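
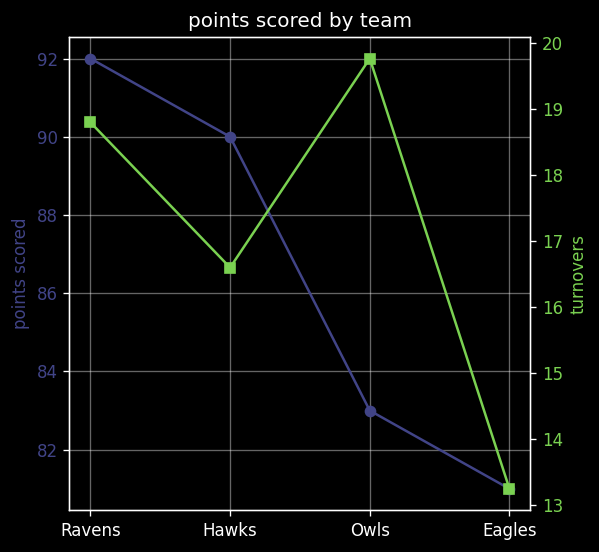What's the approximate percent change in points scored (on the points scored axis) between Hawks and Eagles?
≈ -10%

Hawks ≈ 90, Eagles ≈ 81; (81 − 90) / 90 ≈ -10%.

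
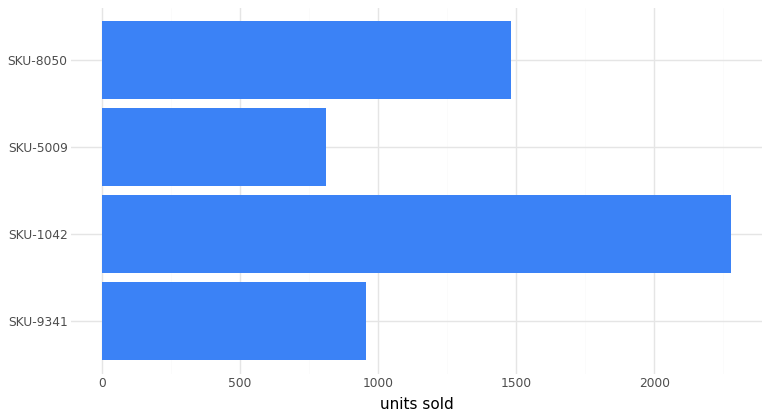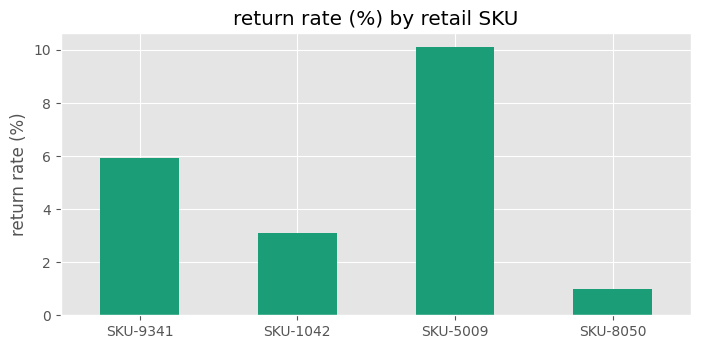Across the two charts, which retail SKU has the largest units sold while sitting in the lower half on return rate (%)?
Chart 2 median return rate (%) ≈ 5; below-median retail SKUs: SKU-1042, SKU-8050. Among those, SKU-1042 has the highest units sold (≈ 2500).

SKU-1042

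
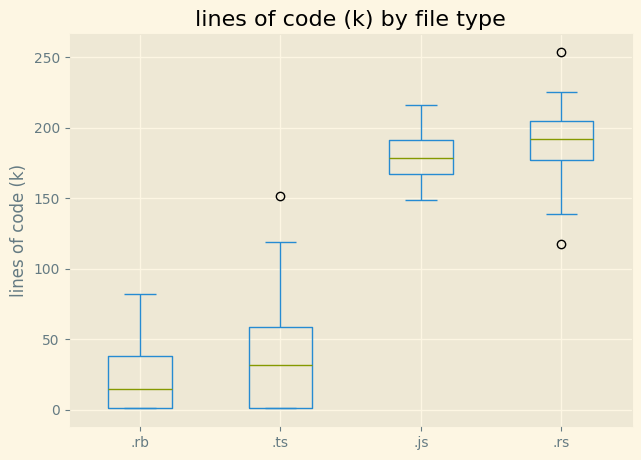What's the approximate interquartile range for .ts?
≈ 60

Q3 ≈ 60, Q1 ≈ 0; IQR ≈ 60.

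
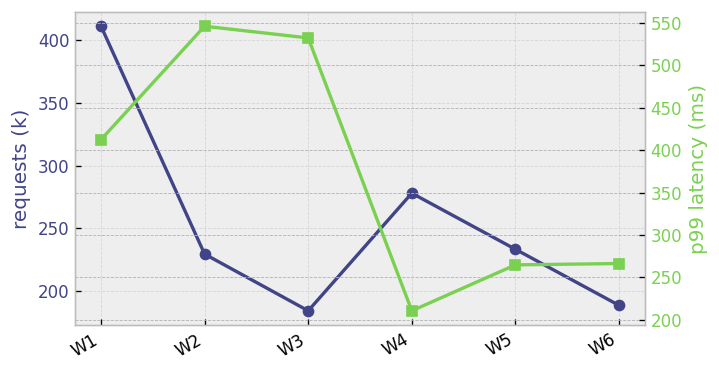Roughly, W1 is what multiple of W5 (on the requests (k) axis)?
W1 ≈ 420, W5 ≈ 240; 420/240 ≈ 1.75.

≈ 1.75×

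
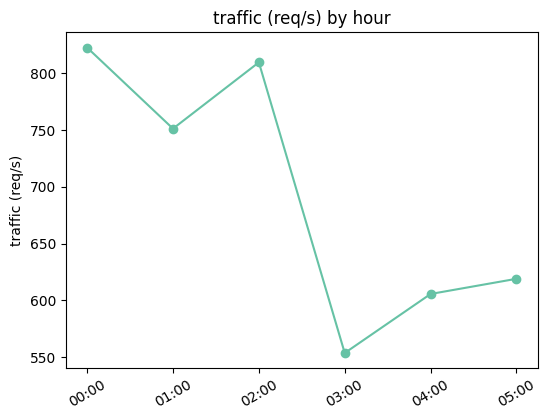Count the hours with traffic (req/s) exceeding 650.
Above 650: 00:00, 01:00, 02:00.

3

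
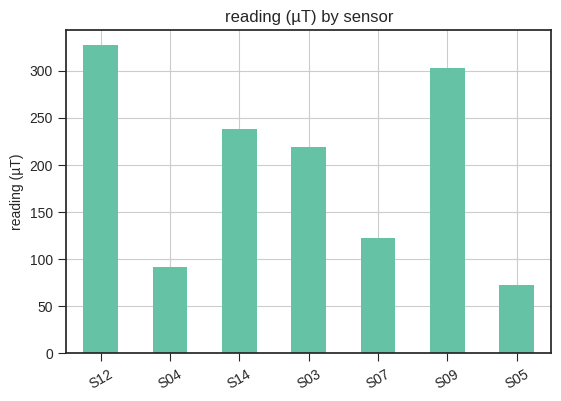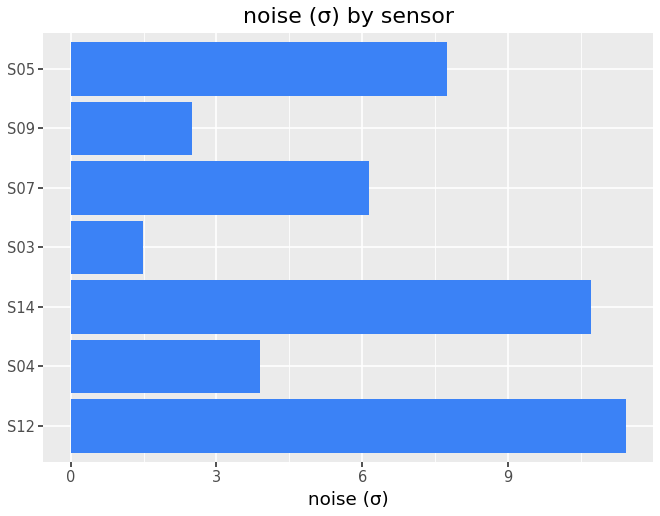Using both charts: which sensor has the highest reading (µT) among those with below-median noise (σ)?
S09

Chart 2 median noise (σ) ≈ 6; below-median sensors: S04, S03, S09. Among those, S09 has the highest reading (µT) (≈ 300).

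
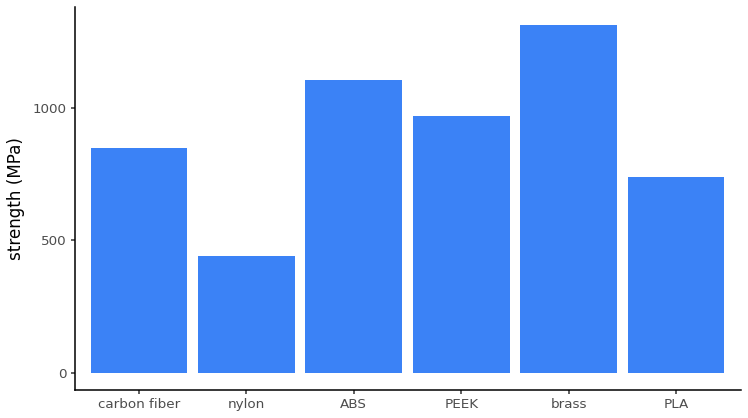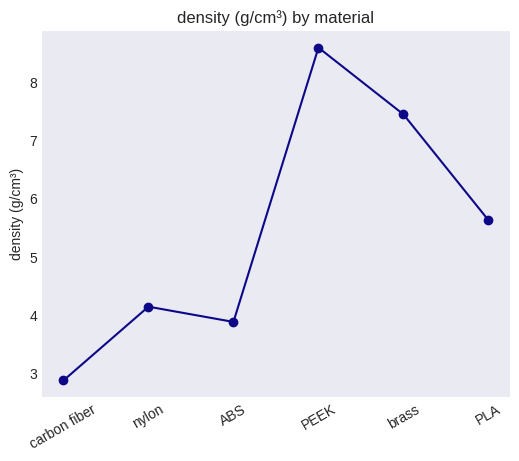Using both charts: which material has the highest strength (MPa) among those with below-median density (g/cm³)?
ABS

Chart 2 median density (g/cm³) ≈ 5; below-median materials: carbon fiber, nylon, ABS. Among those, ABS has the highest strength (MPa) (≈ 1200).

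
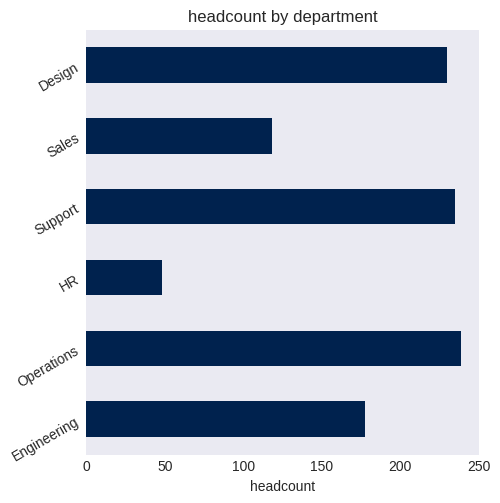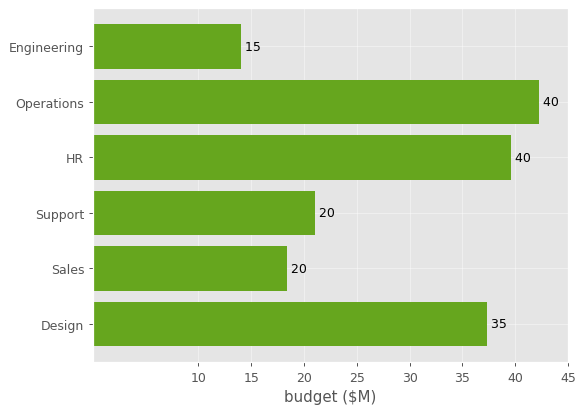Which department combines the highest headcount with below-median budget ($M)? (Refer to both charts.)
Support

Chart 2 median budget ($M) ≈ 30; below-median departments: Engineering, Support, Sales. Among those, Support has the highest headcount (≈ 225).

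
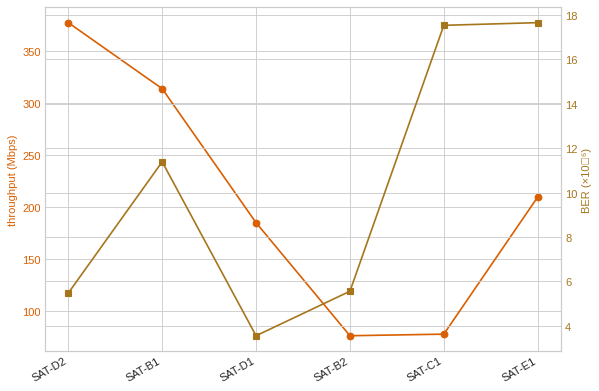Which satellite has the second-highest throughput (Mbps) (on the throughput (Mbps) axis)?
Top 3 (on the throughput (Mbps) axis): SAT-D2 ≈ 400, SAT-B1 ≈ 300, SAT-E1 ≈ 200.

SAT-B1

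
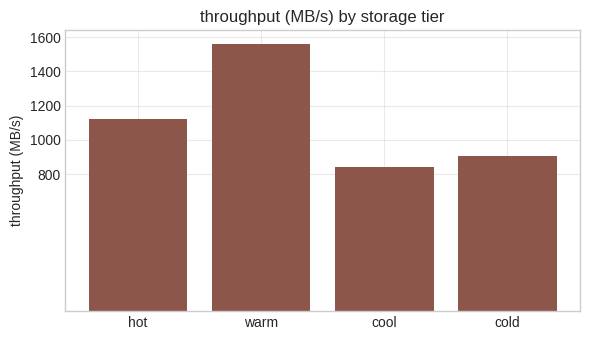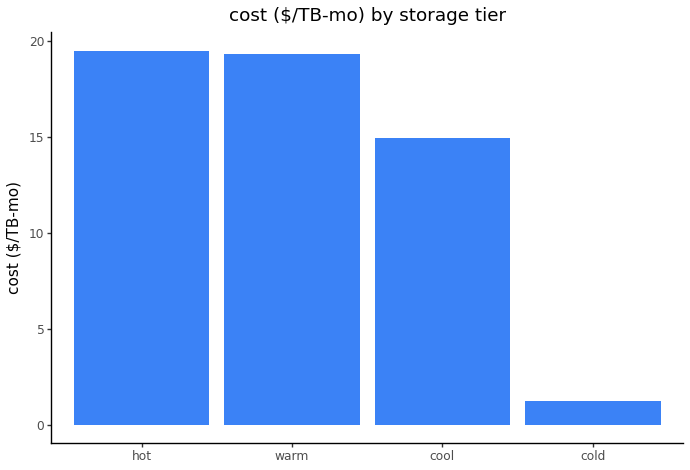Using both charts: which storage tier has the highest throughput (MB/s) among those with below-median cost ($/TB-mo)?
Chart 2 median cost ($/TB-mo) ≈ 18; below-median storage tiers: cool, cold. Among those, cold has the highest throughput (MB/s) (≈ 1000).

cold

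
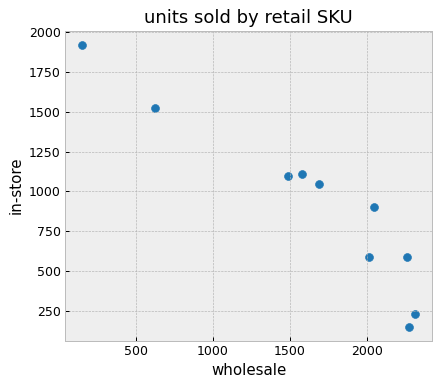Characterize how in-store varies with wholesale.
negative, strong

Points are negatively correlated; strong (|r| ≈ 0.9).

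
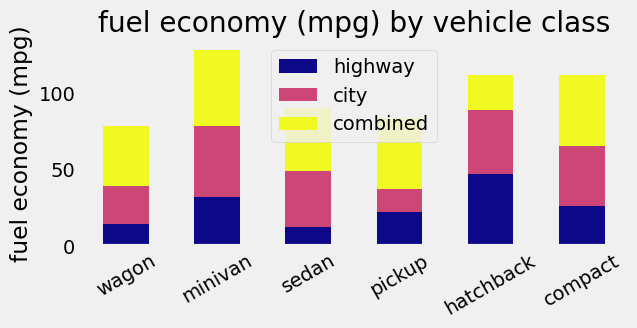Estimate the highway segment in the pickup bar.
≈ 20

highway top ≈ 20, bottom ≈ 0; segment ≈ 20.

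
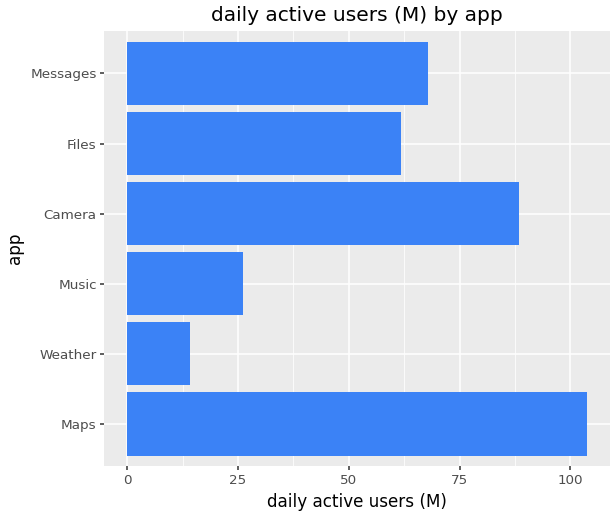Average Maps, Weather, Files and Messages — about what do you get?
≈ 60

(100 + 10 + 60 + 70) / 4 ≈ 60.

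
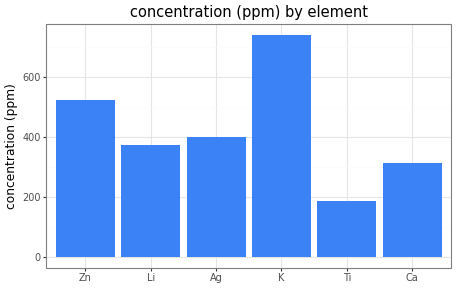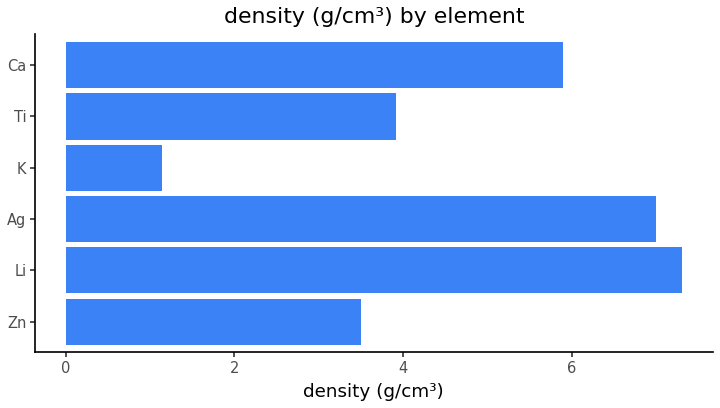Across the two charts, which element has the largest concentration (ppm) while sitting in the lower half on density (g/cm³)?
K

Chart 2 median density (g/cm³) ≈ 5; below-median elements: Zn, K, Ti. Among those, K has the highest concentration (ppm) (≈ 700).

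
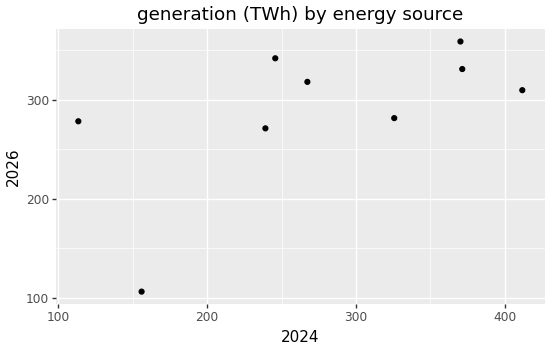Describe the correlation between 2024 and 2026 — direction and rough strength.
Points are positively correlated; moderate (|r| ≈ 0.6).

positive, moderate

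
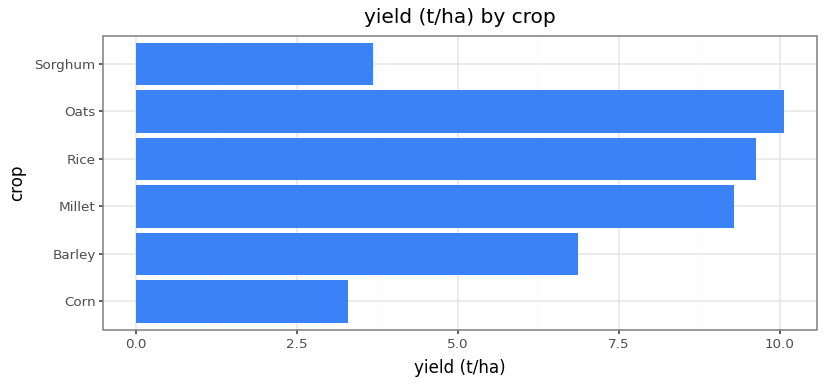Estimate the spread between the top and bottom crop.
≈ 7

Max Oats ≈ 10, min Corn ≈ 3; range ≈ 7.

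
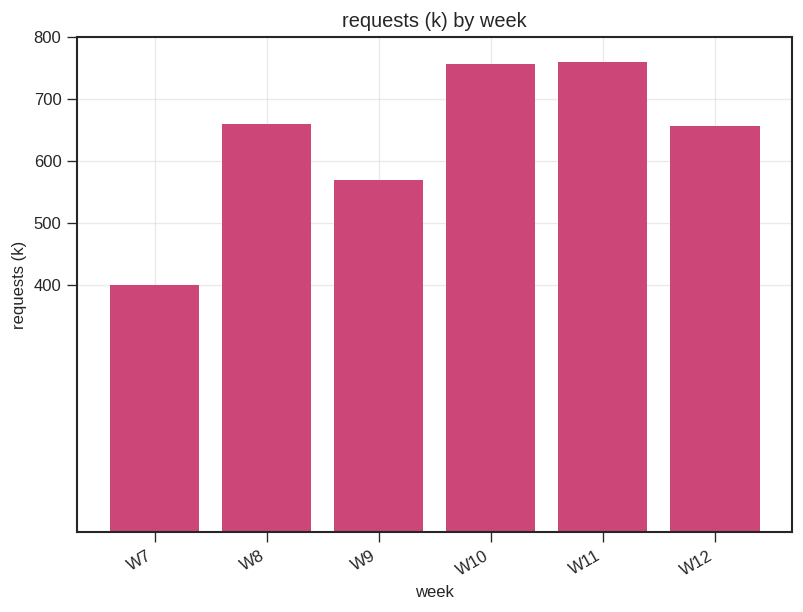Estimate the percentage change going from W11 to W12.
≈ -12.5%

W11 ≈ 800, W12 ≈ 700; (700 − 800) / 800 ≈ -12.5%.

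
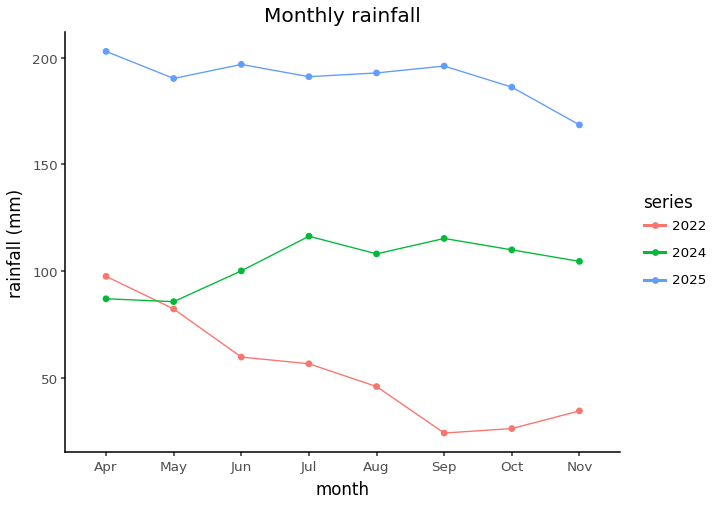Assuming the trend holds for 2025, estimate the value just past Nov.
≈ 140

Last three: 200, 180, 160 → slope ≈ -20/step → next ≈ 140.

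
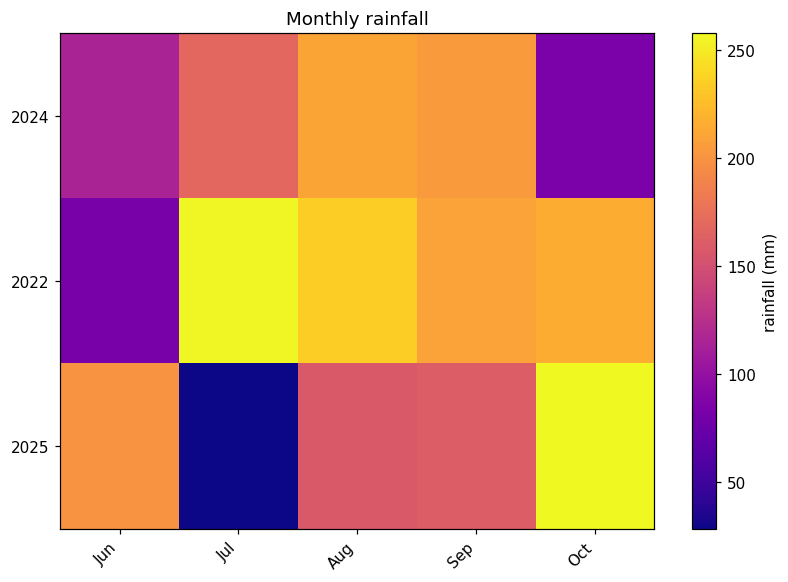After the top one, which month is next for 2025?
Top 3 for 2025: Oct ≈ 260, Jun ≈ 200, Sep ≈ 160.

Jun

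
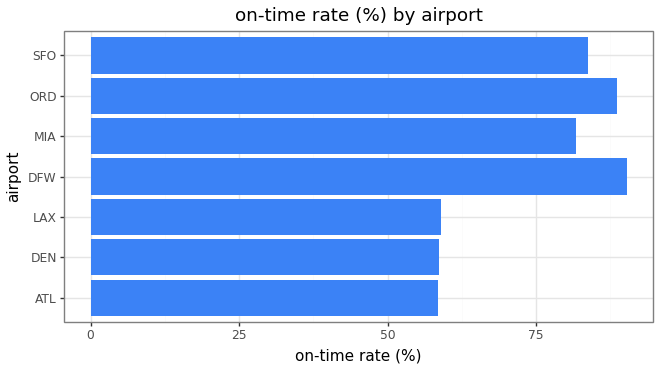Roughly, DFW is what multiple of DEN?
≈ 1.5×

DFW ≈ 90, DEN ≈ 60; 90/60 ≈ 1.5.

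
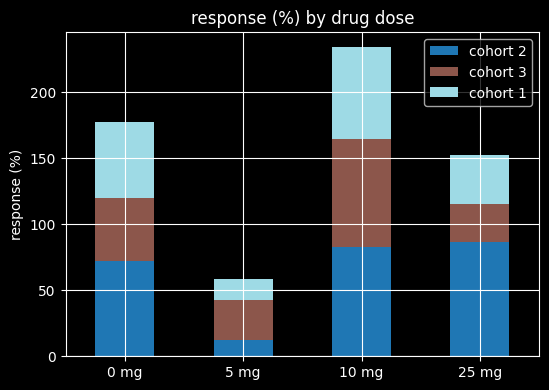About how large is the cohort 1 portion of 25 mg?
cohort 1 top ≈ 160, bottom ≈ 120; segment ≈ 40.

≈ 40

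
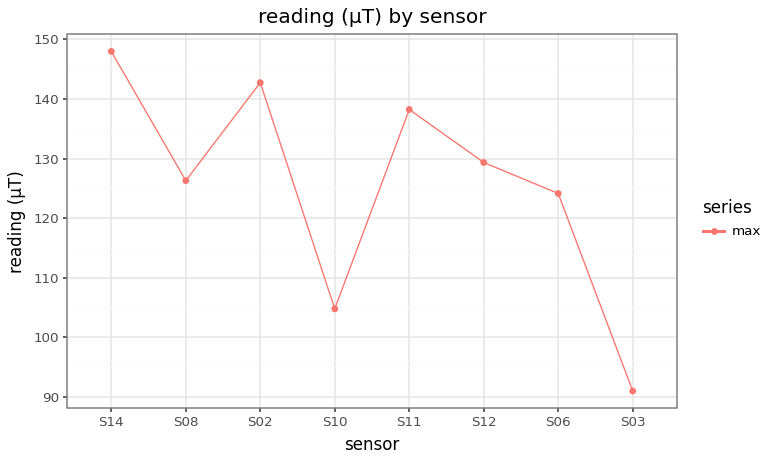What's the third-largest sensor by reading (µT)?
Top 4: S14 ≈ 150, S02 ≈ 145, S11 ≈ 140, S12 ≈ 130.

S11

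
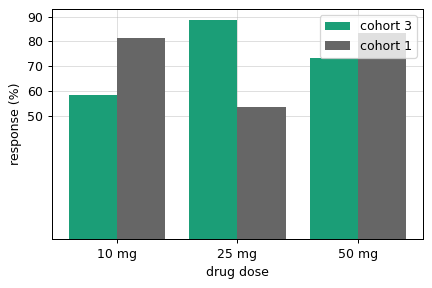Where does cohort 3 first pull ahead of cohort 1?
10 mg: cohort 3 ≈ 60 vs cohort 1 ≈ 80 (not yet); 25 mg: cohort 3 ≈ 90 vs cohort 1 ≈ 50 (first crossover).

25 mg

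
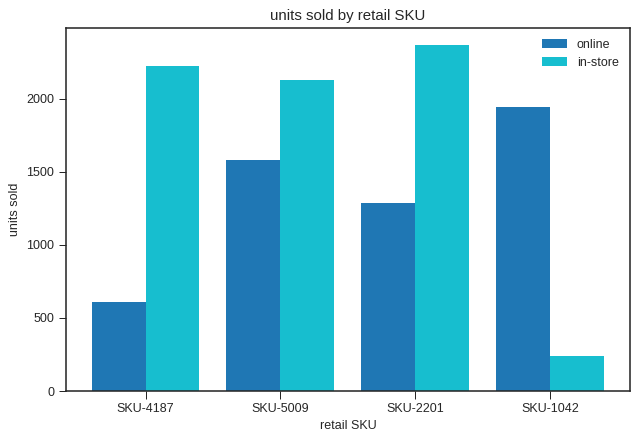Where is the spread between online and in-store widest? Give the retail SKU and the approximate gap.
SKU-1042: online ≈ 2000, in-store ≈ 200 → gap ≈ 1800. Next-largest (SKU-4187) is only ≈ 1600.

SKU-1042, ≈ 1800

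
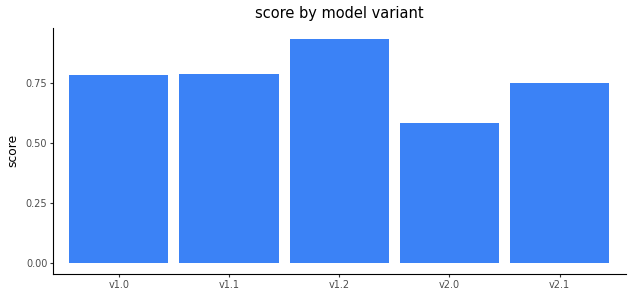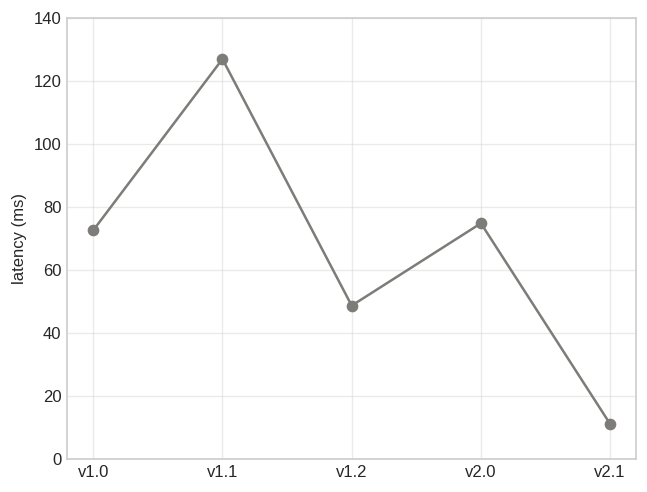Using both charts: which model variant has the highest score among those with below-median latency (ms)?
v1.2

Chart 2 median latency (ms) ≈ 80; below-median model variants: v1.2, v2.1. Among those, v1.2 has the highest score (≈ 0.9).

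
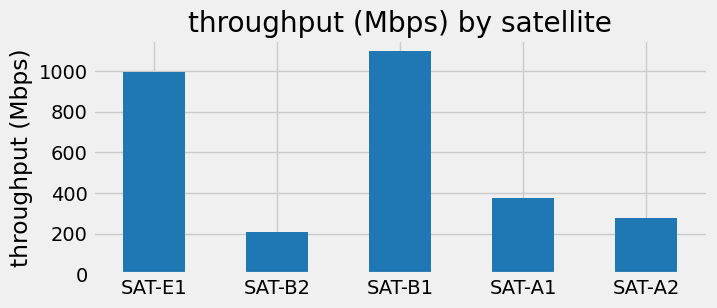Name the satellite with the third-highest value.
SAT-A1

Top 4: SAT-B1 ≈ 1100, SAT-E1 ≈ 1000, SAT-A1 ≈ 400, SAT-A2 ≈ 300.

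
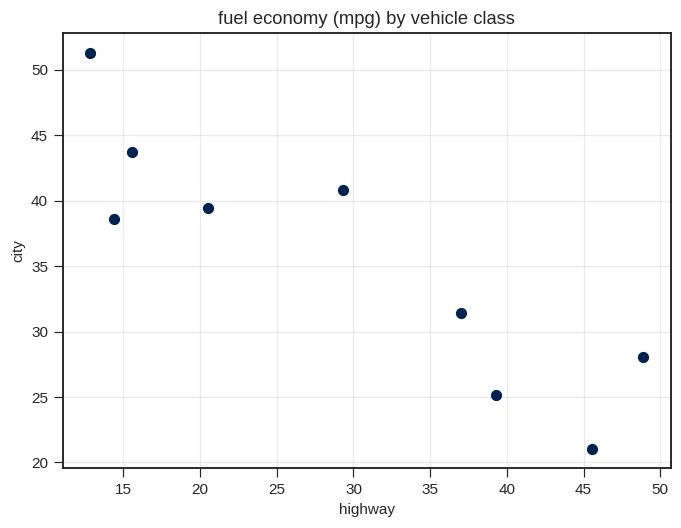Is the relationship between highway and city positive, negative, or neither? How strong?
Points are negatively correlated; strong (|r| ≈ 0.9).

negative, strong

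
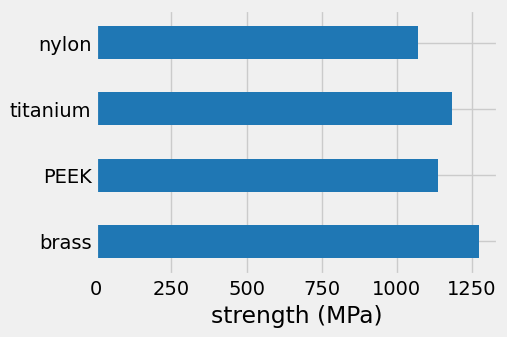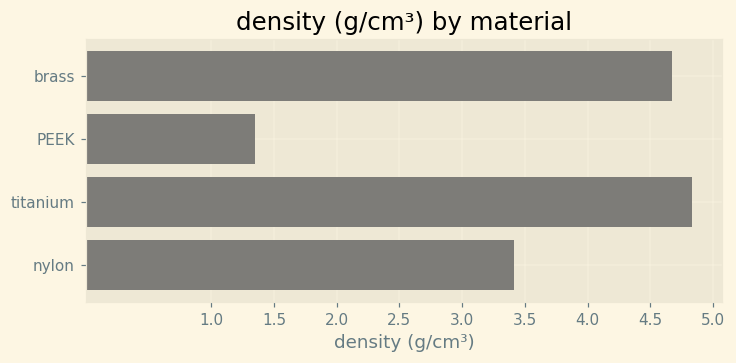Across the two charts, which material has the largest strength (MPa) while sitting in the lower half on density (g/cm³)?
Chart 2 median density (g/cm³) ≈ 4; below-median materials: PEEK, nylon. Among those, PEEK has the highest strength (MPa) (≈ 1200).

PEEK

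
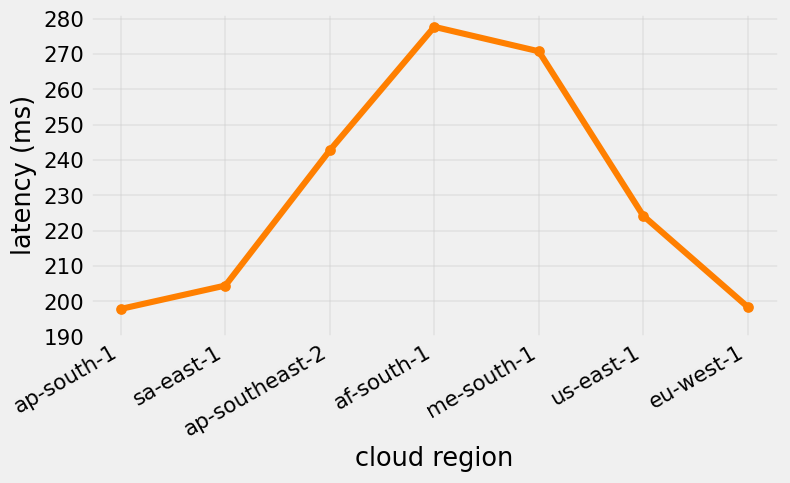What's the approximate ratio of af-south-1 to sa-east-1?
af-south-1 ≈ 280, sa-east-1 ≈ 200; 280/200 ≈ 1.4.

≈ 1.4×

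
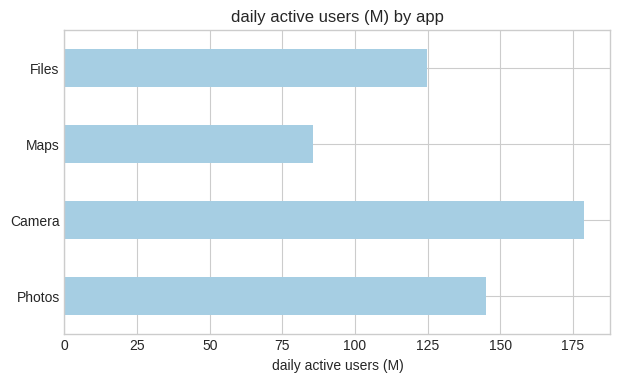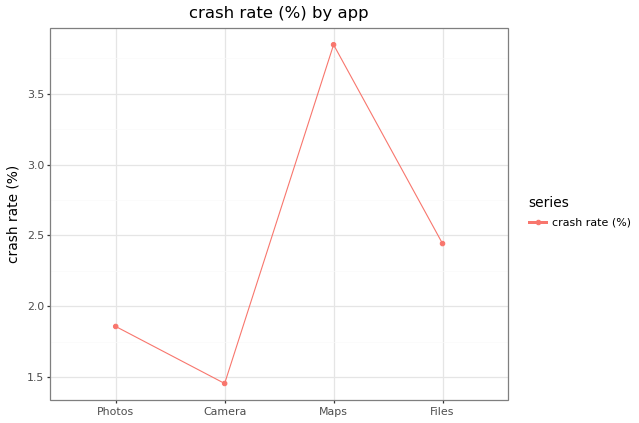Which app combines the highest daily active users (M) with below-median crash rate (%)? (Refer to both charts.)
Chart 2 median crash rate (%) ≈ 2; below-median apps: Photos, Camera. Among those, Camera has the highest daily active users (M) (≈ 180).

Camera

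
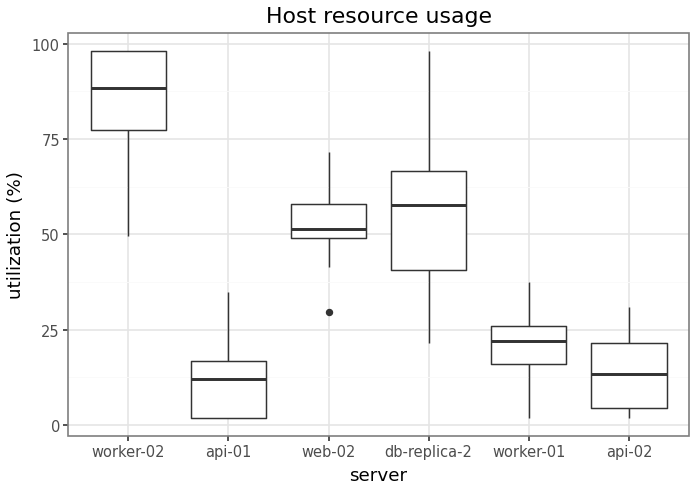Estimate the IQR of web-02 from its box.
≈ 10

Q3 ≈ 60, Q1 ≈ 50; IQR ≈ 10.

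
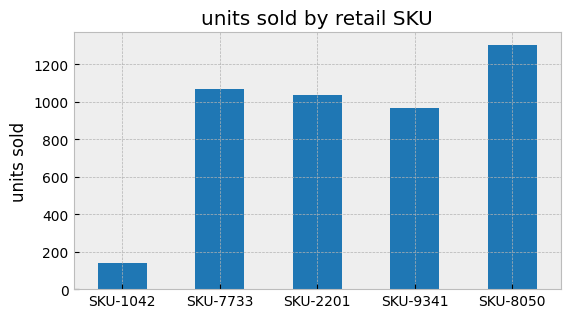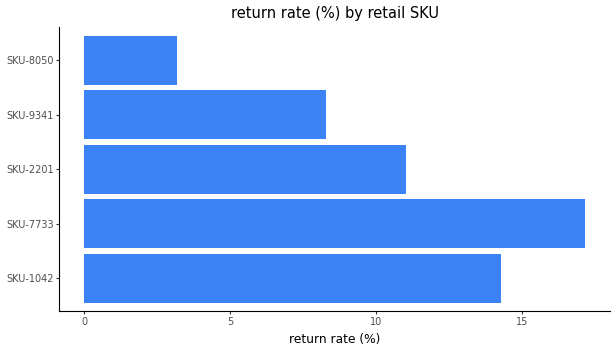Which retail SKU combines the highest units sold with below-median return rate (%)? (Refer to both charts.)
Chart 2 median return rate (%) ≈ 12; below-median retail SKUs: SKU-9341, SKU-8050. Among those, SKU-8050 has the highest units sold (≈ 1400).

SKU-8050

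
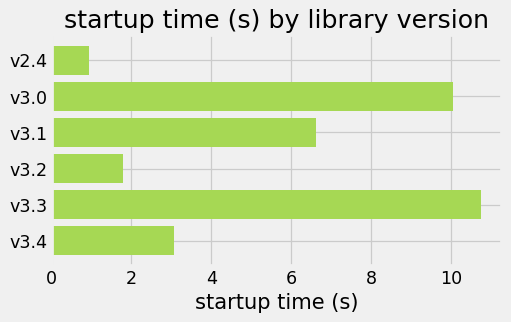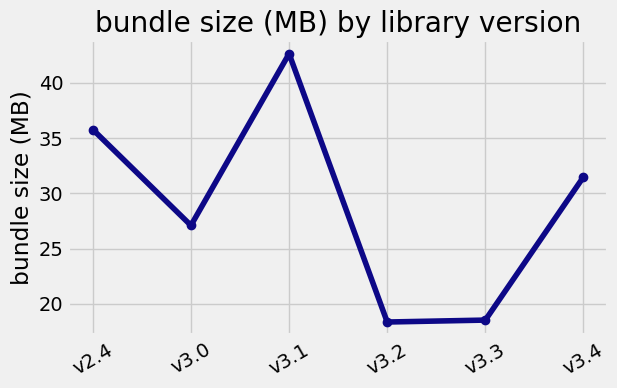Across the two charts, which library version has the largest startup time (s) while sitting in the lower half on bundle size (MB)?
Chart 2 median bundle size (MB) ≈ 30; below-median library versions: v3.0, v3.2, v3.3. Among those, v3.3 has the highest startup time (s) (≈ 11).

v3.3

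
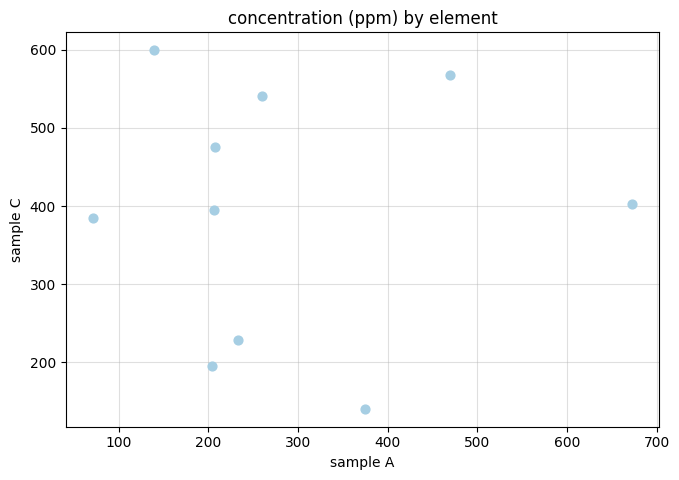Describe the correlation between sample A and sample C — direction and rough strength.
no clear correlation

Points are roughly uncorrelated; weak (|r| ≈ 0.0).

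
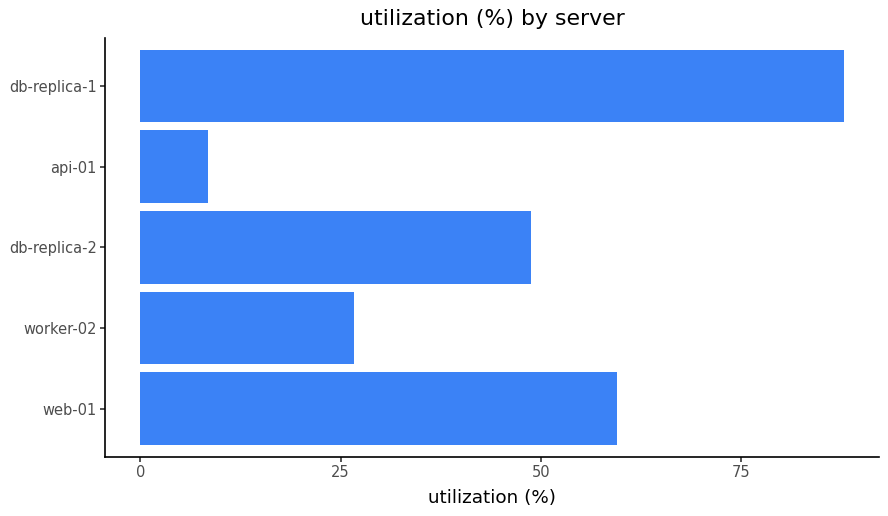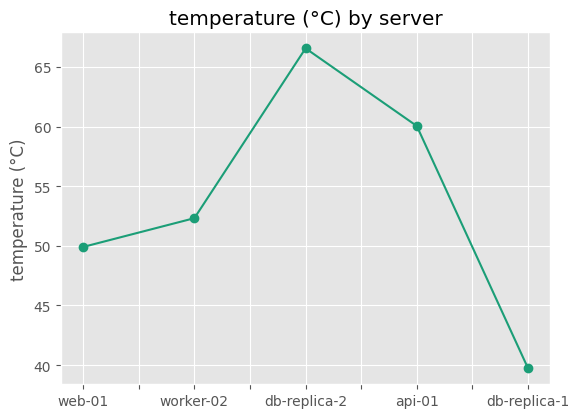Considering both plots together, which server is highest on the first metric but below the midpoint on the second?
Chart 2 median temperature (°C) ≈ 50; below-median servers: web-01, db-replica-1. Among those, db-replica-1 has the highest utilization (%) (≈ 90).

db-replica-1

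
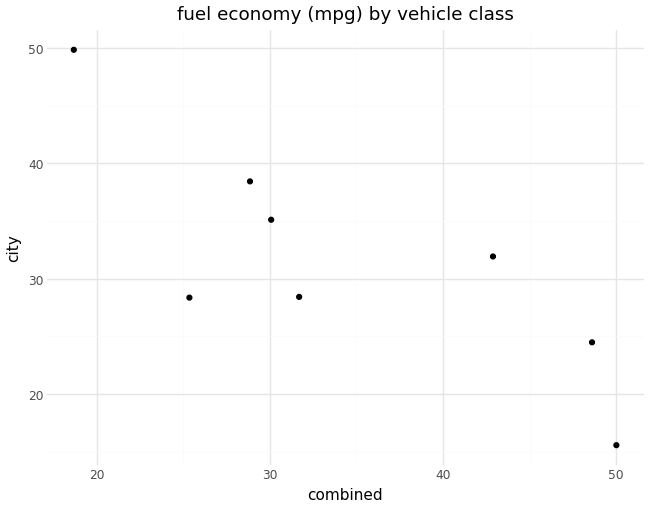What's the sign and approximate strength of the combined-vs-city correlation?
negative, strong

Points are negatively correlated; strong (|r| ≈ 0.8).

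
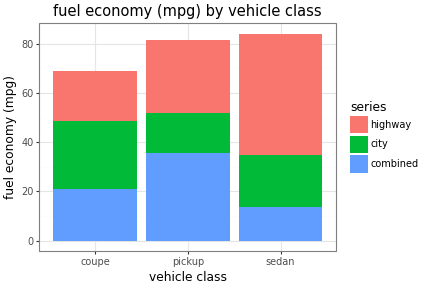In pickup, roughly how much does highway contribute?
≈ 30

highway top ≈ 80, bottom ≈ 50; segment ≈ 30.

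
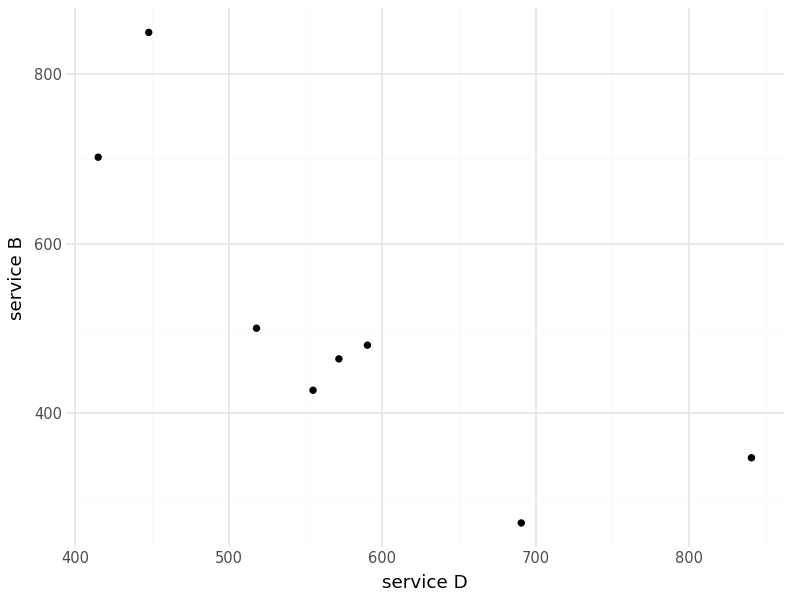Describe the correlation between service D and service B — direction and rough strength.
Points are negatively correlated; strong (|r| ≈ 0.8).

negative, strong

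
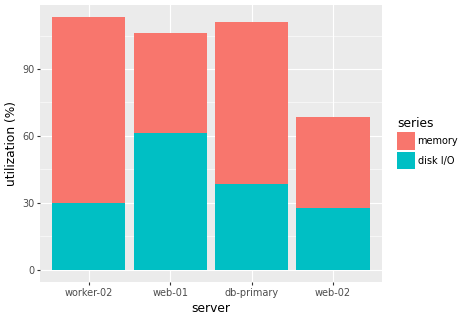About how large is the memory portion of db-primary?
≈ 70

memory top ≈ 110, bottom ≈ 40; segment ≈ 70.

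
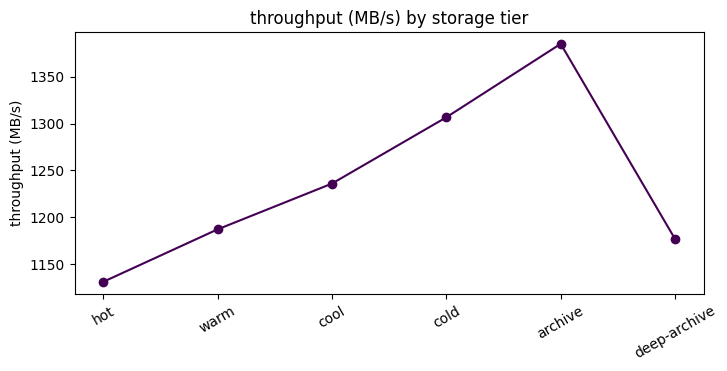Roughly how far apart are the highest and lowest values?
Max archive ≈ 1375, min hot ≈ 1125; range ≈ 250.

≈ 250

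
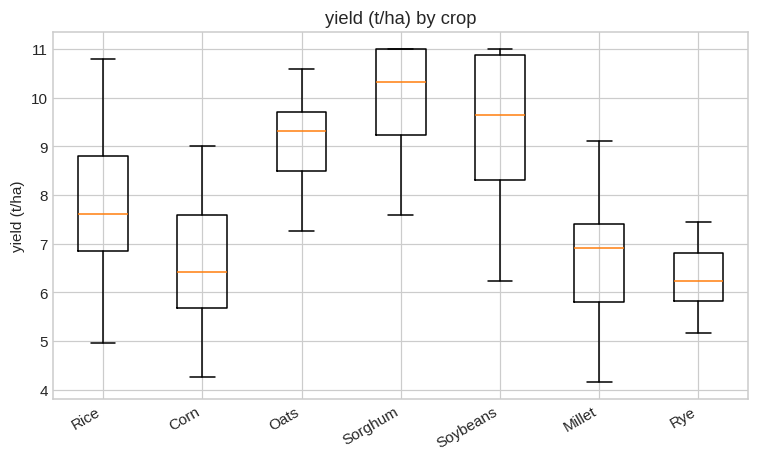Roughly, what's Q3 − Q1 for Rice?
Q3 ≈ 9.0, Q1 ≈ 7.0; IQR ≈ 2.0.

≈ 2.0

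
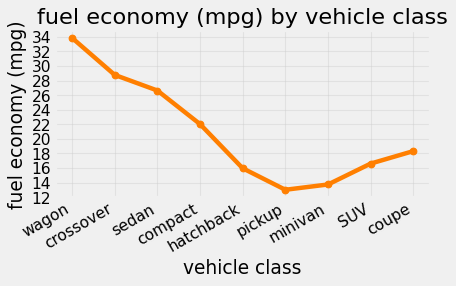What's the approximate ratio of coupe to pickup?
≈ 1.29×

coupe ≈ 18, pickup ≈ 14; 18/14 ≈ 1.29.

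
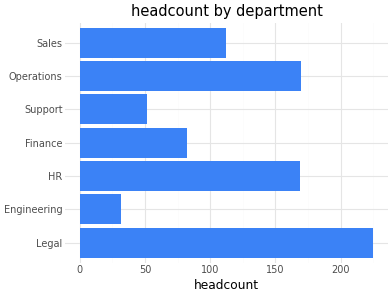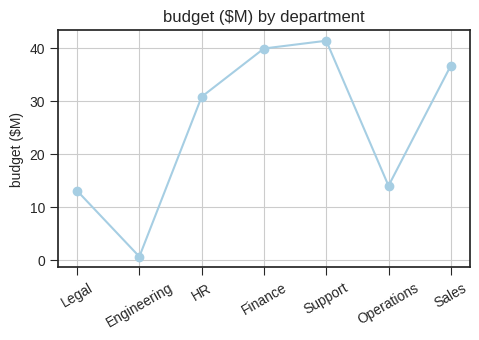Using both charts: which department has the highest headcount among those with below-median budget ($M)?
Legal

Chart 2 median budget ($M) ≈ 30; below-median departments: Legal, Engineering, Operations. Among those, Legal has the highest headcount (≈ 225).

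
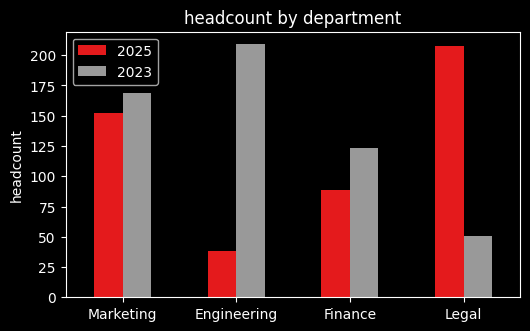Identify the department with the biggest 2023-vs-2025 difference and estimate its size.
Engineering, ≈ 160

Engineering: 2023 ≈ 200, 2025 ≈ 40 → gap ≈ 160. Next-largest (Legal) is only ≈ 140.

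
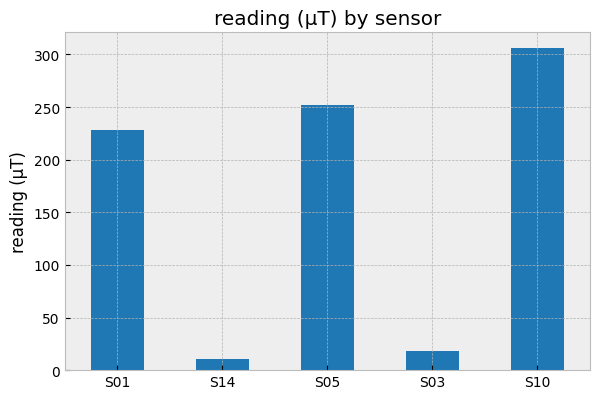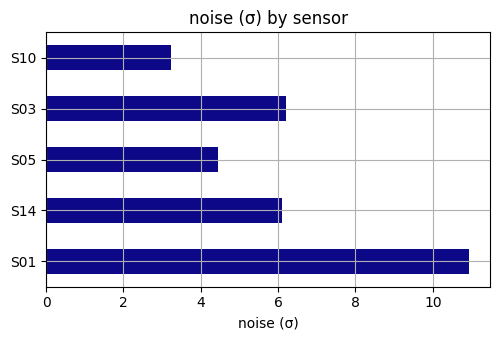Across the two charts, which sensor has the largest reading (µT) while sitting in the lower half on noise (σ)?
Chart 2 median noise (σ) ≈ 6; below-median sensors: S05, S10. Among those, S10 has the highest reading (µT) (≈ 300).

S10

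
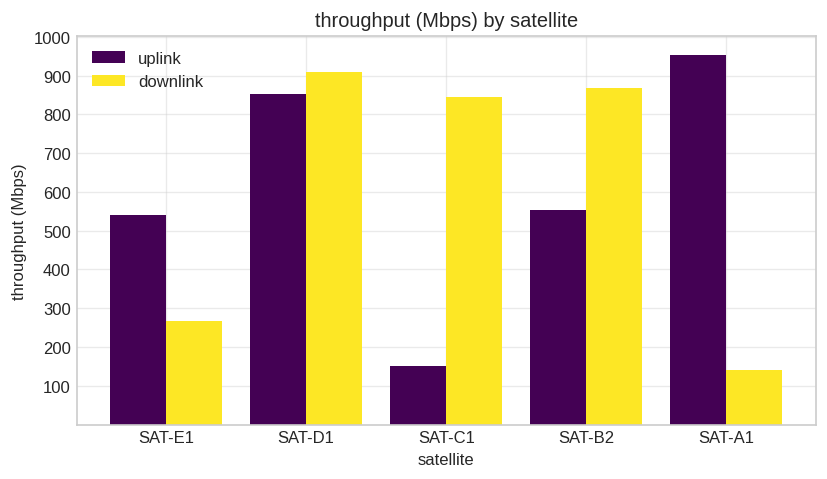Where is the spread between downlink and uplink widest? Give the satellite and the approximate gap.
SAT-A1, ≈ 900 Mbps

SAT-A1: downlink ≈ 100, uplink ≈ 1000 → gap ≈ 900. Next-largest (SAT-C1) is only ≈ 700.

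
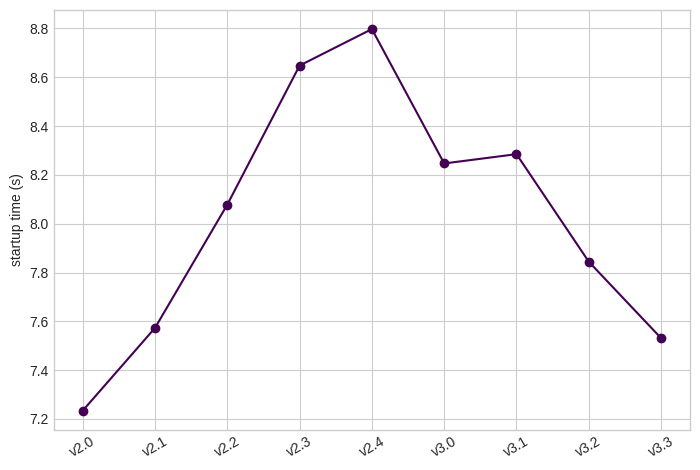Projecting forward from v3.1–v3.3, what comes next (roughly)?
≈ 7.3

Last three: 8.2, 7.8, 7.6 → slope ≈ -0.3/step → next ≈ 7.3.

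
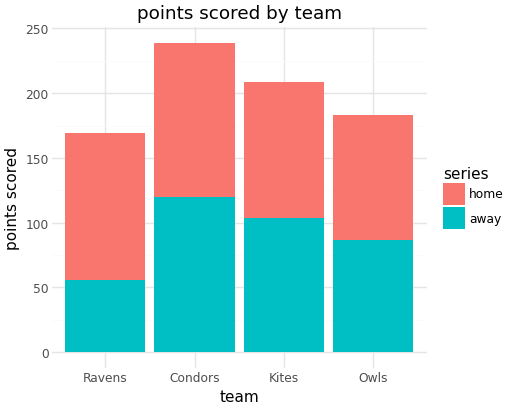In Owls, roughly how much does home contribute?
home top ≈ 180, bottom ≈ 80; segment ≈ 100.

≈ 100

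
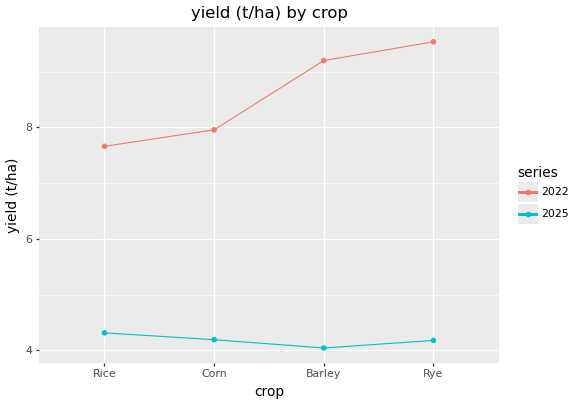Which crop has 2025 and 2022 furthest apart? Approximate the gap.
Rye: 2025 ≈ 4.0, 2022 ≈ 9.5 → gap ≈ 5.5. Next-largest (Barley) is only ≈ 5.0.

Rye, ≈ 5.5 t/ha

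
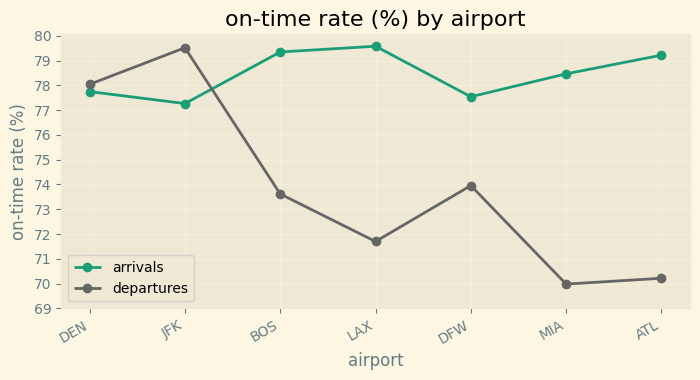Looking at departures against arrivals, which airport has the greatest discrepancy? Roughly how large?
ATL, ≈ 9 %

ATL: departures ≈ 70, arrivals ≈ 79 → gap ≈ 9. Next-largest (MIA) is only ≈ 8.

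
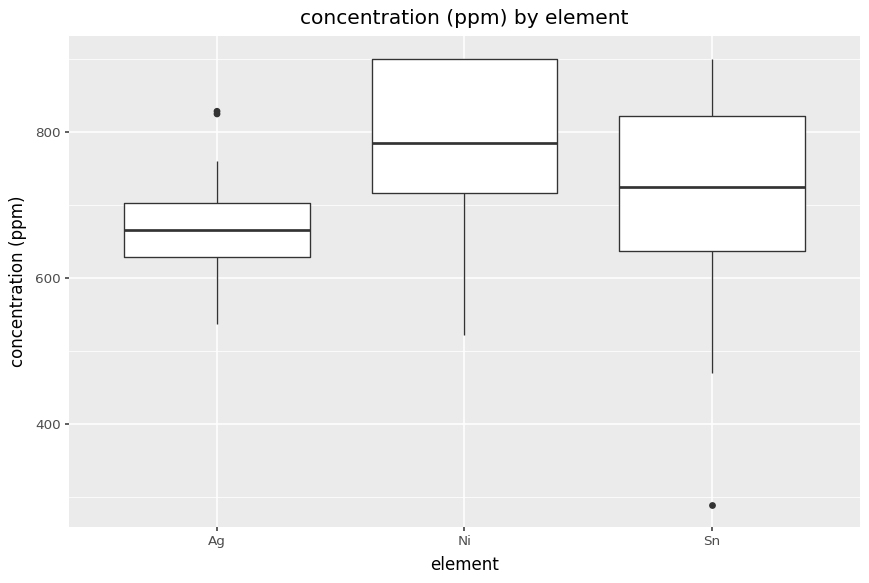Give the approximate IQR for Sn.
≈ 180

Q3 ≈ 820, Q1 ≈ 640; IQR ≈ 180.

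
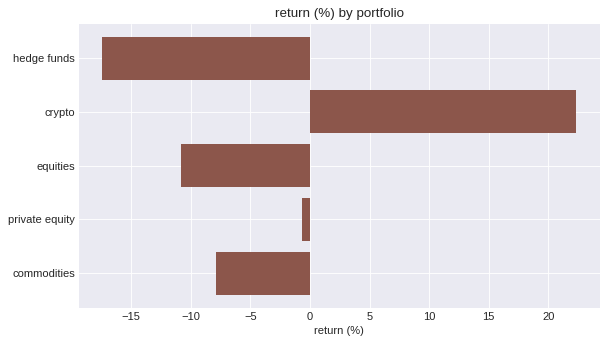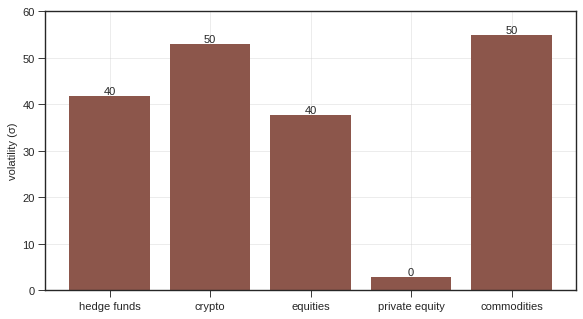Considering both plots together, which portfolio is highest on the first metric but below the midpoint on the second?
private equity

Chart 2 median volatility (σ) ≈ 40; below-median portfolios: equities, private equity. Among those, private equity has the highest return (%) (≈ 0).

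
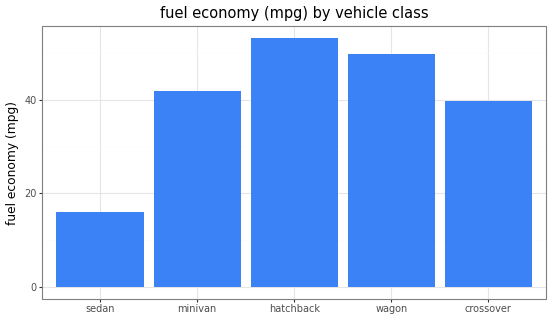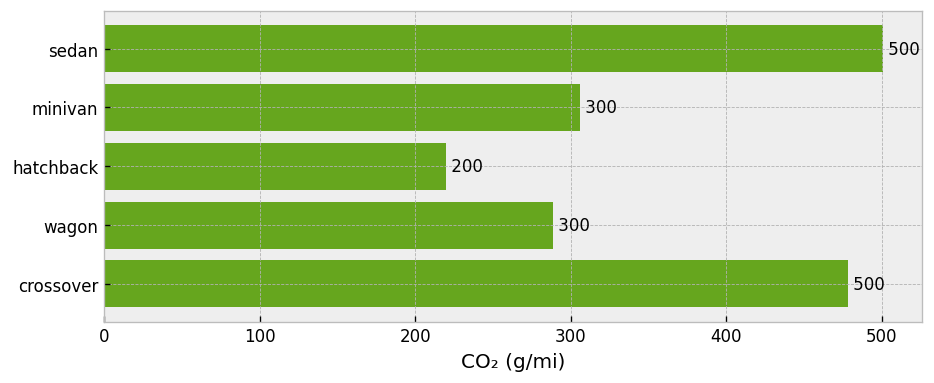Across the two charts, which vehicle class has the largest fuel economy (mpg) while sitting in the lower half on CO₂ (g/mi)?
hatchback

Chart 2 median CO₂ (g/mi) ≈ 300; below-median vehicle classes: hatchback, wagon. Among those, hatchback has the highest fuel economy (mpg) (≈ 55).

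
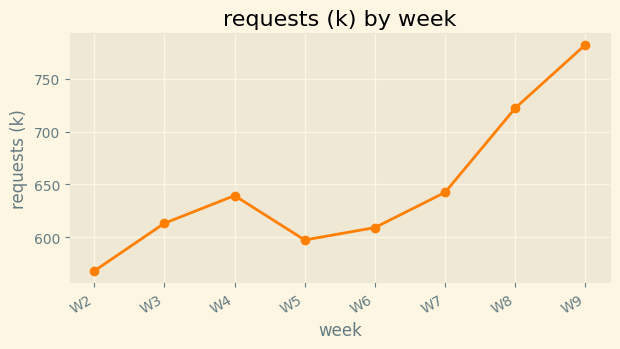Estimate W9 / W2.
W9 ≈ 780, W2 ≈ 560; 780/560 ≈ 1.39.

≈ 1.39×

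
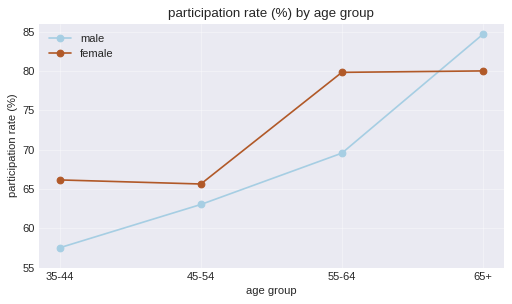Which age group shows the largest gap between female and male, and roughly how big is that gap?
55-64, ≈ 10 %

55-64: female ≈ 80, male ≈ 70 → gap ≈ 10. Next-largest (35-44) is only ≈ 5.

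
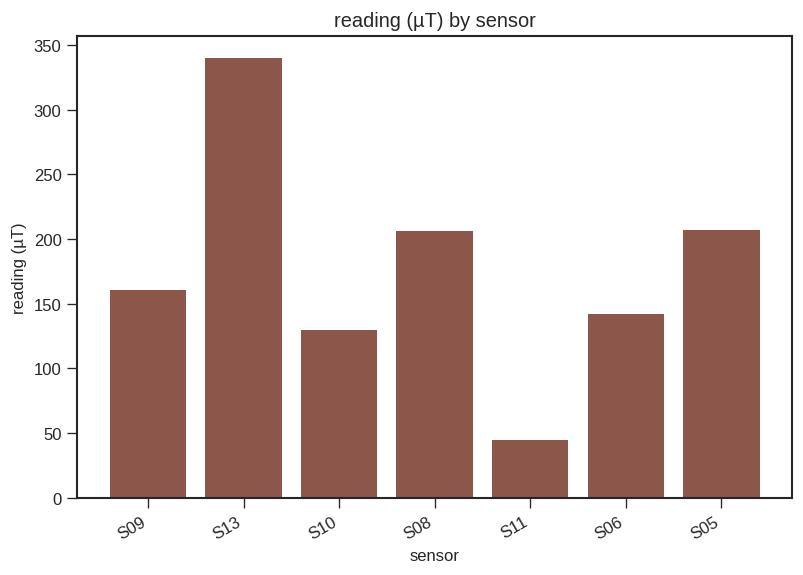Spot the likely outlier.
S13 ≈ 350; the rest sit between ≈ 50 and ≈ 200.

S13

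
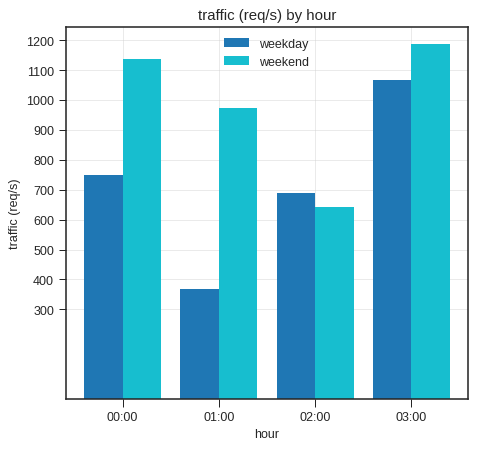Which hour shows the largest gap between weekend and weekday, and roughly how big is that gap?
01:00, ≈ 600 req/s

01:00: weekend ≈ 1000, weekday ≈ 400 → gap ≈ 600. Next-largest (00:00) is only ≈ 400.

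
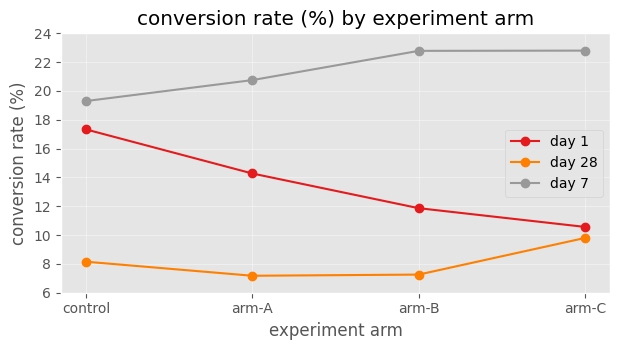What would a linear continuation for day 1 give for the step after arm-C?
Last three: 14, 12, 10 → slope ≈ -2/step → next ≈ 8.

≈ 8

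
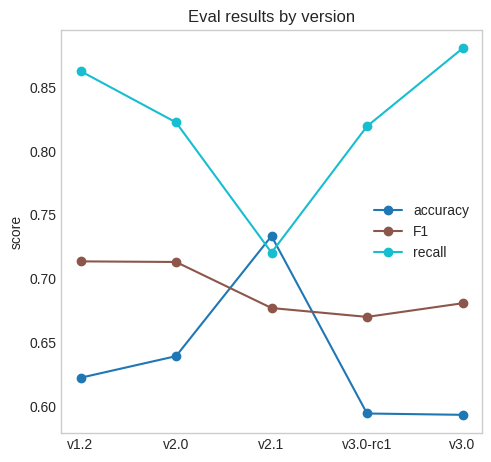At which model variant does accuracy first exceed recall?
v2.0: accuracy ≈ 0.65 vs recall ≈ 0.80 (not yet); v2.1: accuracy ≈ 0.75 vs recall ≈ 0.70 (first crossover).

v2.1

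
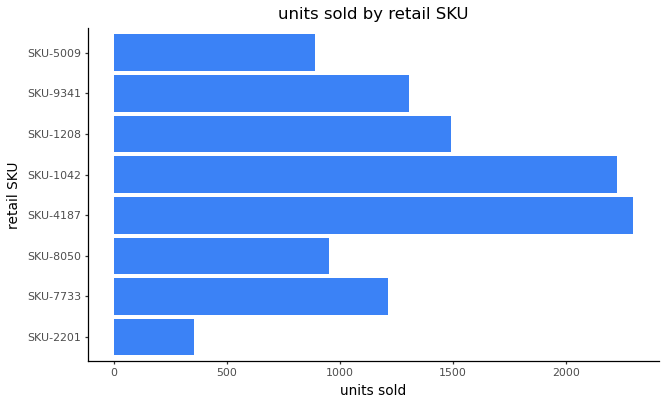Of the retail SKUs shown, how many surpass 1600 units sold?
2

Above 1600: SKU-4187, SKU-1042.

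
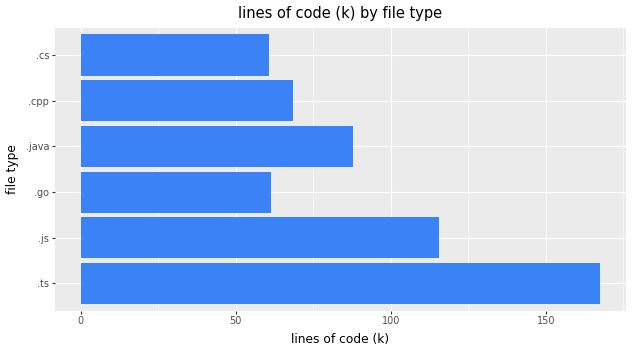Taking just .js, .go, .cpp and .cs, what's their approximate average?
(120 + 60 + 60 + 60) / 4 ≈ 75.

≈ 75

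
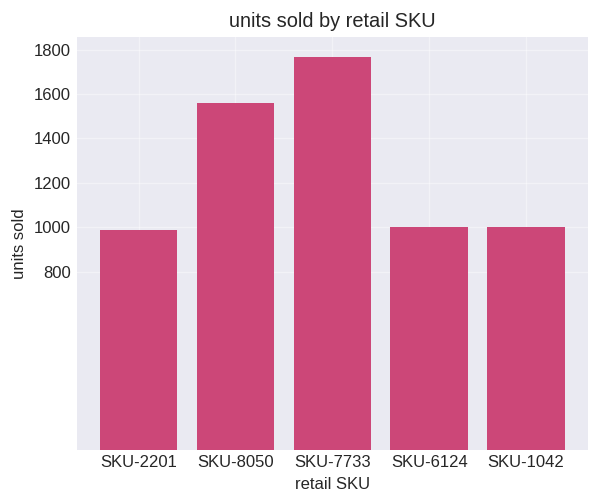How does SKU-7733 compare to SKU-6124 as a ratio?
SKU-7733 ≈ 1800, SKU-6124 ≈ 1000; 1800/1000 ≈ 1.8.

≈ 1.8×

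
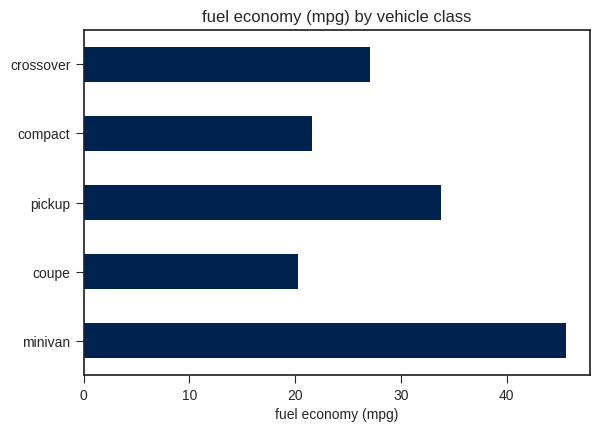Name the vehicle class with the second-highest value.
Top 3: minivan ≈ 45, pickup ≈ 35, crossover ≈ 25.

pickup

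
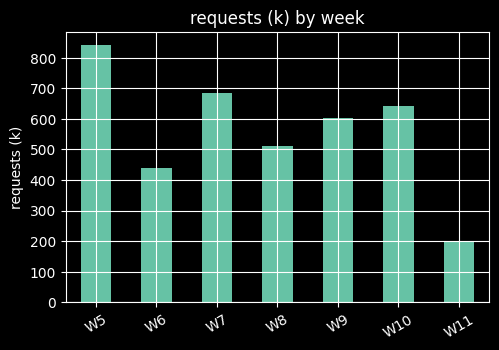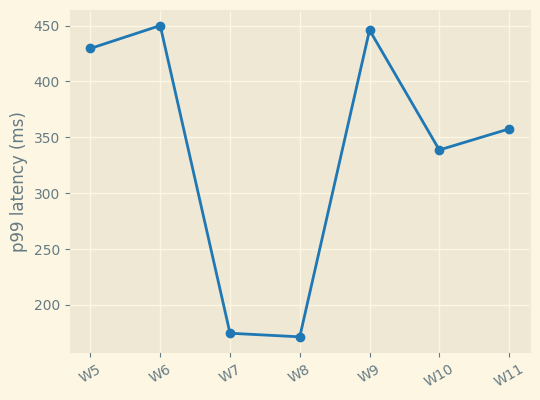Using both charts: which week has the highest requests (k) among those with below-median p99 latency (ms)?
W7

Chart 2 median p99 latency (ms) ≈ 350; below-median weeks: W7, W8, W10. Among those, W7 has the highest requests (k) (≈ 700).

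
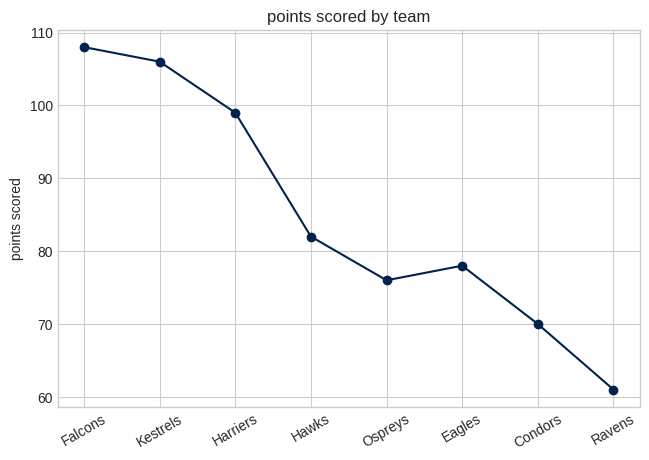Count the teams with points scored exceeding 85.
Above 85: Falcons, Kestrels, Harriers.

3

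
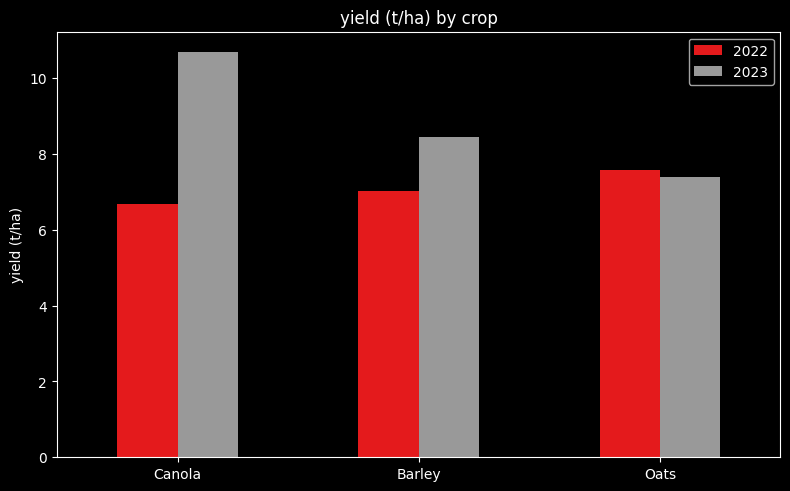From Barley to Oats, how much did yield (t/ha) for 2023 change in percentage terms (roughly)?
≈ -12.5%

Barley ≈ 8, Oats ≈ 7; (7 − 8) / 8 ≈ -12.5%.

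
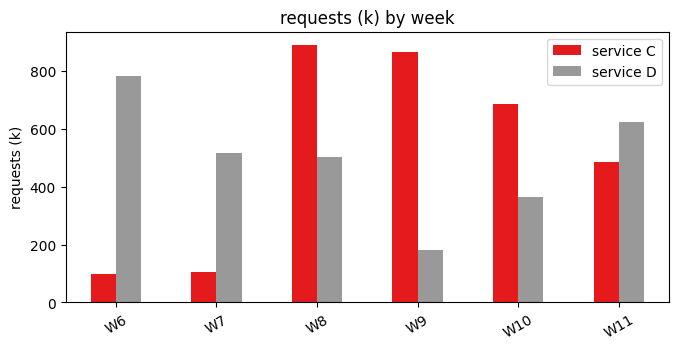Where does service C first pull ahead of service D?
W7: service C ≈ 100 vs service D ≈ 500 (not yet); W8: service C ≈ 900 vs service D ≈ 500 (first crossover).

W8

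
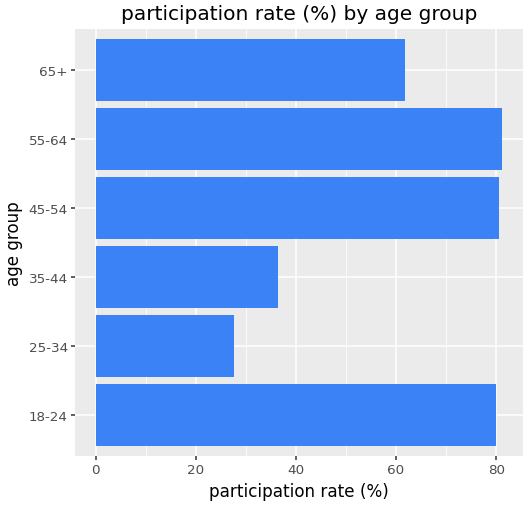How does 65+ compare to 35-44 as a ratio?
65+ ≈ 60, 35-44 ≈ 40; 60/40 ≈ 1.5.

≈ 1.5×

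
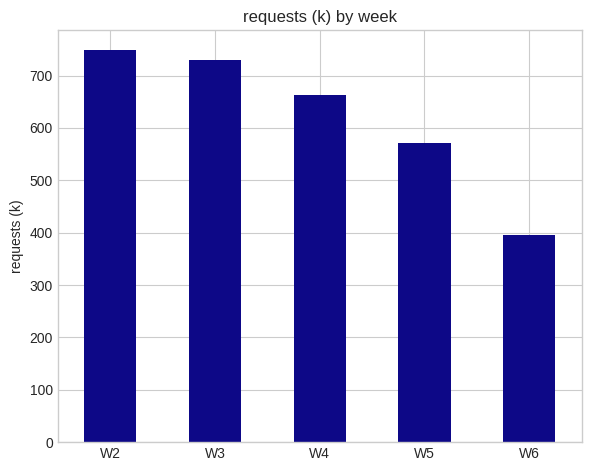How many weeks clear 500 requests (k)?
4

Above 500: W2, W3, W4, W5.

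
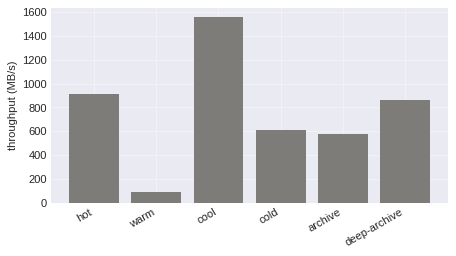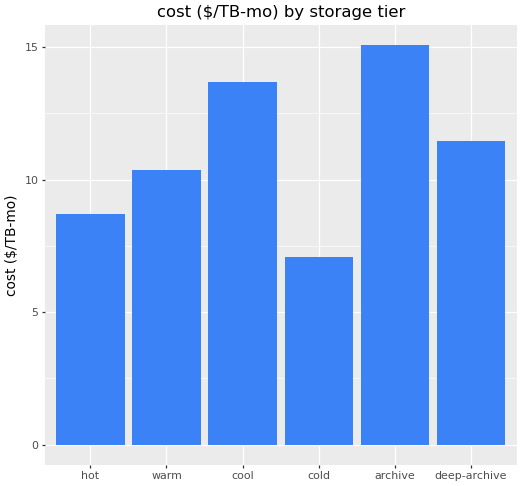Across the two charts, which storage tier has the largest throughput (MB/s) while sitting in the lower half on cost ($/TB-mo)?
Chart 2 median cost ($/TB-mo) ≈ 10; below-median storage tiers: hot, warm, cold. Among those, hot has the highest throughput (MB/s) (≈ 1000).

hot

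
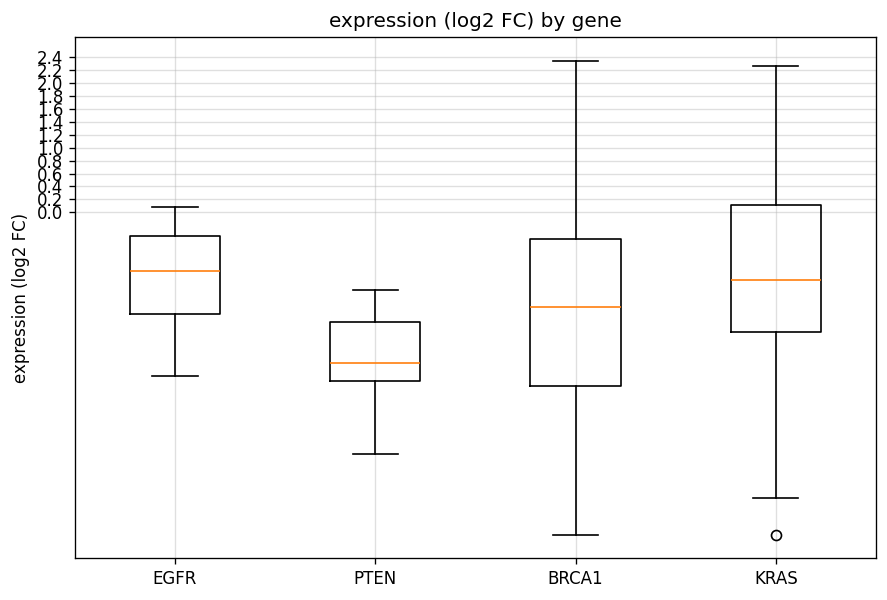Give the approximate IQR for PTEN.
Q3 ≈ -1.8, Q1 ≈ -2.6; IQR ≈ 0.8.

≈ 0.8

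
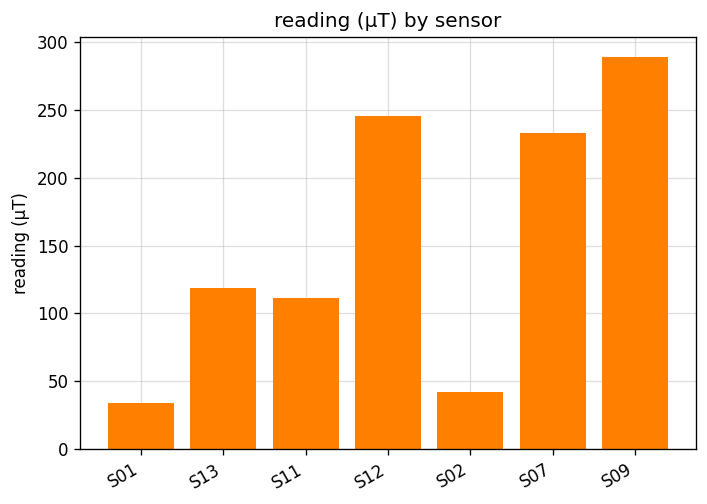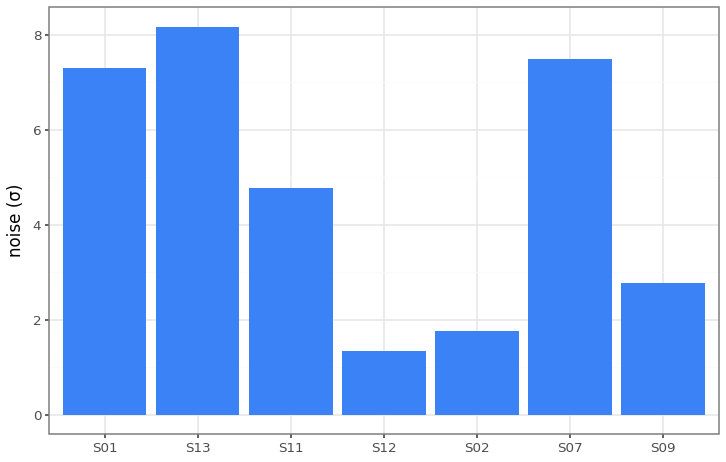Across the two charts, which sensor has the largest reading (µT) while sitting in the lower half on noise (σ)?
S09

Chart 2 median noise (σ) ≈ 5; below-median sensors: S12, S02, S09. Among those, S09 has the highest reading (µT) (≈ 300).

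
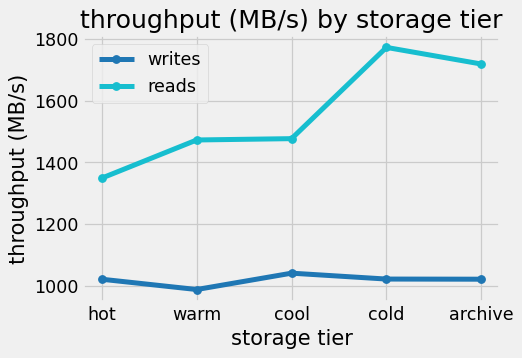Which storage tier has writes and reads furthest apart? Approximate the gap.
cold, ≈ 800 MB/s

cold: writes ≈ 1000, reads ≈ 1800 → gap ≈ 800. Next-largest (archive) is only ≈ 700.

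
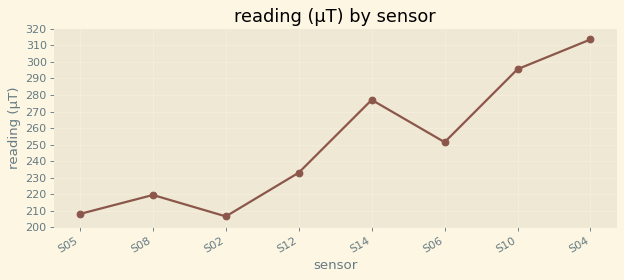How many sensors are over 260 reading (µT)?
Above 260: S14, S10, S04.

3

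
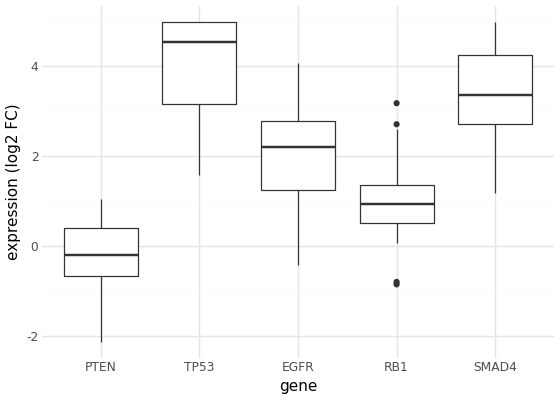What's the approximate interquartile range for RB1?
≈ 1.0

Q3 ≈ 1.5, Q1 ≈ 0.5; IQR ≈ 1.0.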